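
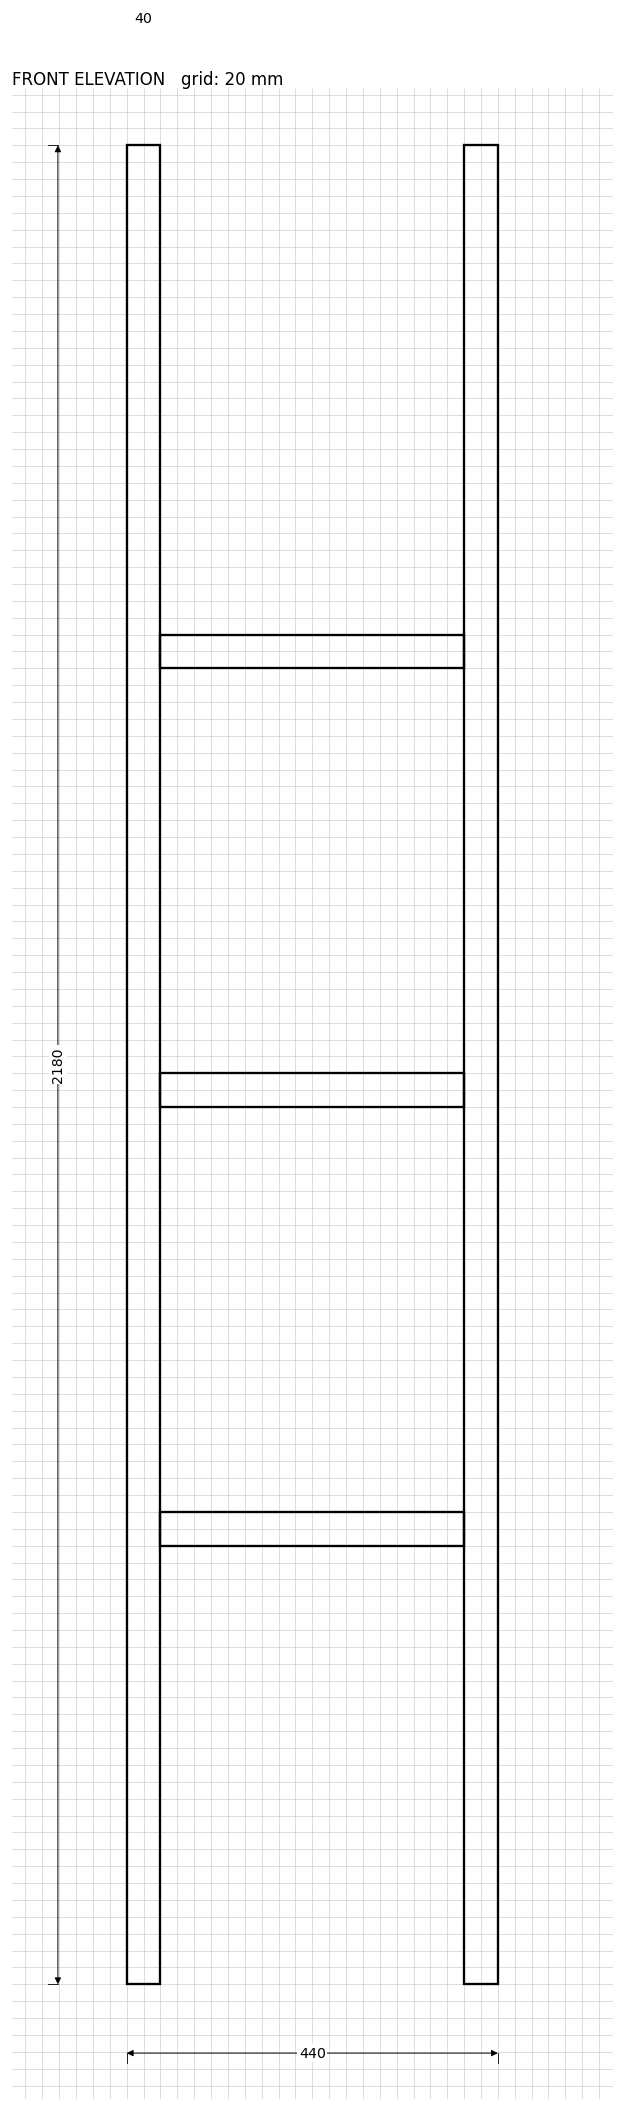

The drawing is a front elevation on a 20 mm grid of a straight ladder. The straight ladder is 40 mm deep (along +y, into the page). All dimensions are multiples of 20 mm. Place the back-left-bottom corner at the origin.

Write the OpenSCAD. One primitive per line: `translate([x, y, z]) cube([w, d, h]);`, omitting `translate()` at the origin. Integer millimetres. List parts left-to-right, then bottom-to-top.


cube([40, 40, 2180]);
translate([40, 0, 520]) cube([360, 40, 40]);
translate([40, 0, 1040]) cube([360, 40, 40]);
translate([40, 0, 1560]) cube([360, 40, 40]);
translate([400, 0, 0]) cube([40, 40, 2180]);


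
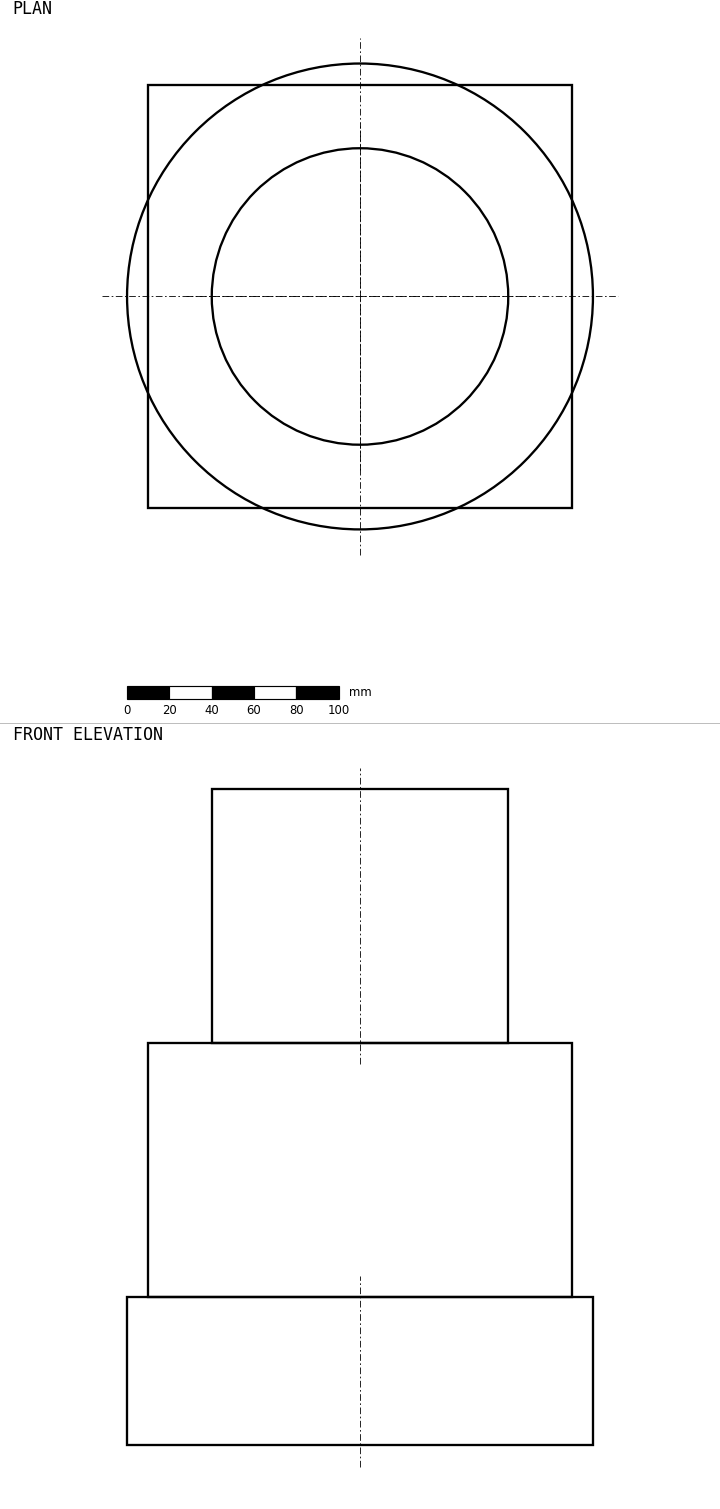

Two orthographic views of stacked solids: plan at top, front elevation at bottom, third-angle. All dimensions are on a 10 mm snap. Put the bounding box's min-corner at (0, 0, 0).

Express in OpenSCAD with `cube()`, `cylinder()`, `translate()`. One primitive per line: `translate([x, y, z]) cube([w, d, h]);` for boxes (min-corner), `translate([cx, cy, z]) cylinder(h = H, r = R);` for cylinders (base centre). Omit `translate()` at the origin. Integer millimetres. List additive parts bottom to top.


translate([110, 110, 0]) cylinder(h = 70, r = 110);
translate([10, 10, 70]) cube([200, 200, 120]);
translate([110, 110, 190]) cylinder(h = 120, r = 70);


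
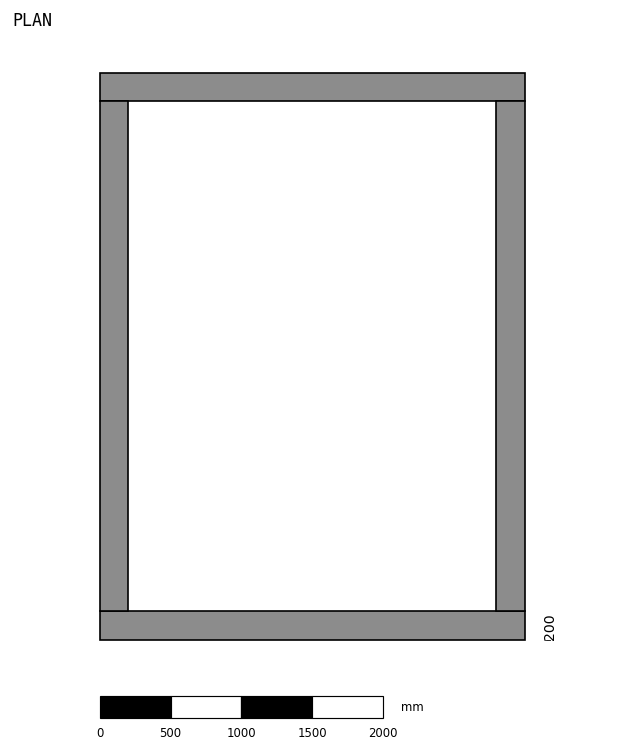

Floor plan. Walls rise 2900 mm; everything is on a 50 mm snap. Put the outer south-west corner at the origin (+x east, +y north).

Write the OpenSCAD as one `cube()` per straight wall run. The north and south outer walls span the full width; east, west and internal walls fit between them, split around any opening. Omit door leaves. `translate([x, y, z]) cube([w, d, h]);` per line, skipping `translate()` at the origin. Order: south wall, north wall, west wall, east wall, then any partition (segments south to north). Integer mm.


cube([3000, 200, 2900]);
translate([0, 3800, 0]) cube([3000, 200, 2900]);
translate([0, 200, 0]) cube([200, 3600, 2900]);
translate([2800, 200, 0]) cube([200, 3600, 2900]);


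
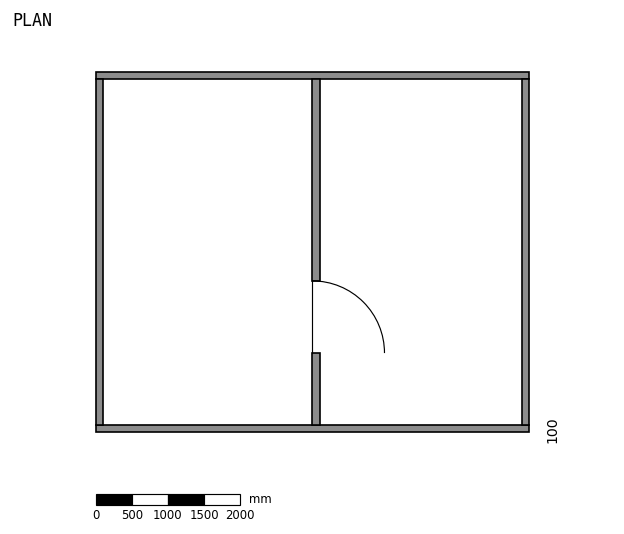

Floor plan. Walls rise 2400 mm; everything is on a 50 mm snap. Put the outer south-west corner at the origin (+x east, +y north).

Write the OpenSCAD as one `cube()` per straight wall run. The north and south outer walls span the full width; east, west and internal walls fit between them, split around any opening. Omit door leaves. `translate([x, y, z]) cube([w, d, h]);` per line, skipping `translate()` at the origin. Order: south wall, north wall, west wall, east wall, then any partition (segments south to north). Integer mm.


cube([6000, 100, 2400]);
translate([0, 4900, 0]) cube([6000, 100, 2400]);
translate([0, 100, 0]) cube([100, 4800, 2400]);
translate([5900, 100, 0]) cube([100, 4800, 2400]);
translate([3000, 100, 0]) cube([100, 1000, 2400]);
translate([3000, 2100, 0]) cube([100, 2800, 2400]);


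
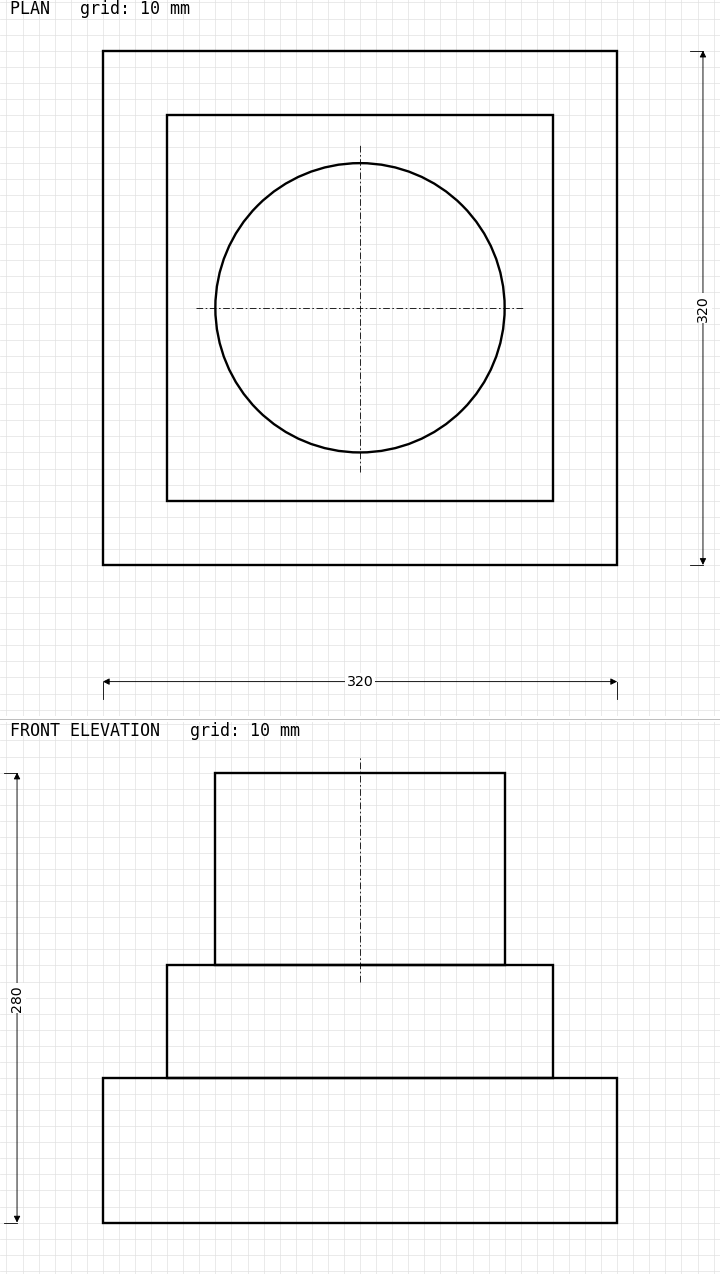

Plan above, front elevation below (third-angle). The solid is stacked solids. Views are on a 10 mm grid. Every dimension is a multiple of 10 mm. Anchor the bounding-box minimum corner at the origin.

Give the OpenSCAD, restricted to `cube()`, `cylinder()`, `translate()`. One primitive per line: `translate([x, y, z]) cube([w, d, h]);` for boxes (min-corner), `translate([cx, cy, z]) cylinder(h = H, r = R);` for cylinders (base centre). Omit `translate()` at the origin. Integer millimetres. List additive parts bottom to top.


cube([320, 320, 90]);
translate([40, 40, 90]) cube([240, 240, 70]);
translate([160, 160, 160]) cylinder(h = 120, r = 90);


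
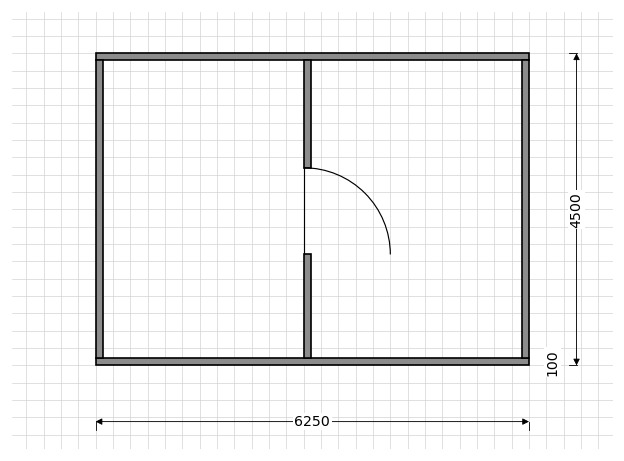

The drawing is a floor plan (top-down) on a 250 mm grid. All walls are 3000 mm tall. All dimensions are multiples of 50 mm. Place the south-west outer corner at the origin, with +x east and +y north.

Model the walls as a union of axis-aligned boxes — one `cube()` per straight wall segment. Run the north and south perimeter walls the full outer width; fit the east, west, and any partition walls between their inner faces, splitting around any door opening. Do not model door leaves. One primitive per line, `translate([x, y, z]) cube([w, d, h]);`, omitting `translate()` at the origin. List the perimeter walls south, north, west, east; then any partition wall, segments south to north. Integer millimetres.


cube([6250, 100, 3000]);
translate([0, 4400, 0]) cube([6250, 100, 3000]);
translate([0, 100, 0]) cube([100, 4300, 3000]);
translate([6150, 100, 0]) cube([100, 4300, 3000]);
translate([3000, 100, 0]) cube([100, 1500, 3000]);
translate([3000, 2850, 0]) cube([100, 1550, 3000]);


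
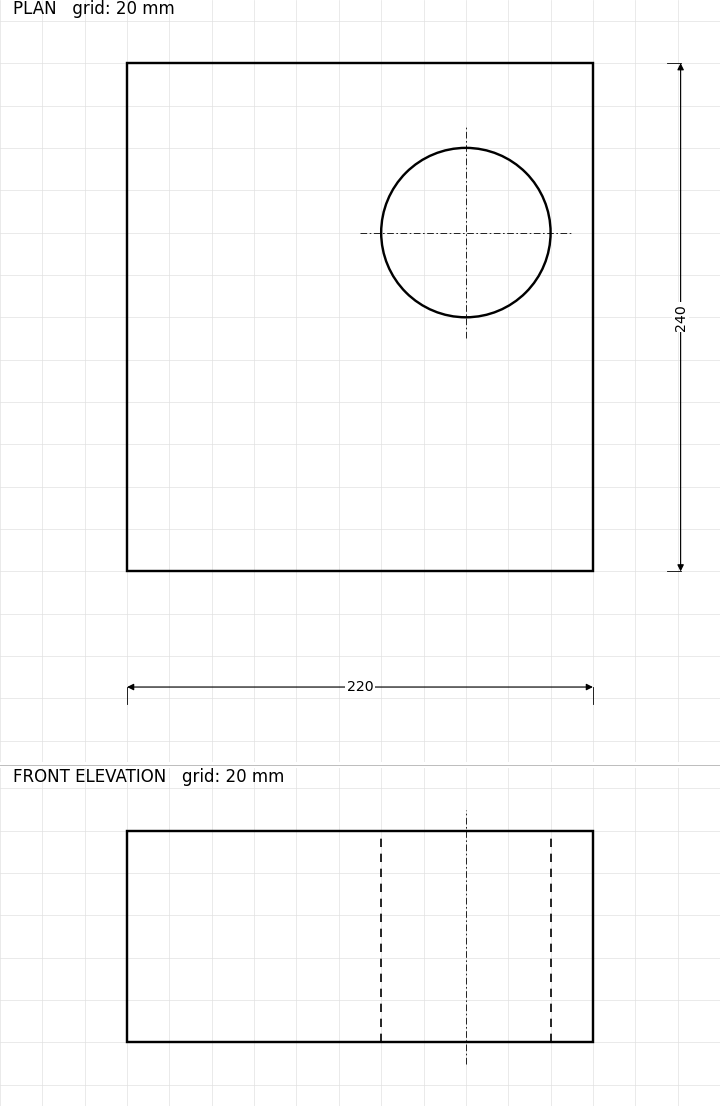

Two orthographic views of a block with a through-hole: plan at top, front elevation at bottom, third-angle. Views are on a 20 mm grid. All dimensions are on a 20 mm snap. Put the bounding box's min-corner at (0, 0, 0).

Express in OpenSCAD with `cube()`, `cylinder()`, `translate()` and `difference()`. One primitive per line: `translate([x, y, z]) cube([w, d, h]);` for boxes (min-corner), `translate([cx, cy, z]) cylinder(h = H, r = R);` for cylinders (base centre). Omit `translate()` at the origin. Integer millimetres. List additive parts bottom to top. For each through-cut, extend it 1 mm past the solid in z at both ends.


difference() {
  cube([220, 240, 100]);
  translate([160, 160, -1]) cylinder(h = 102, r = 40);
}


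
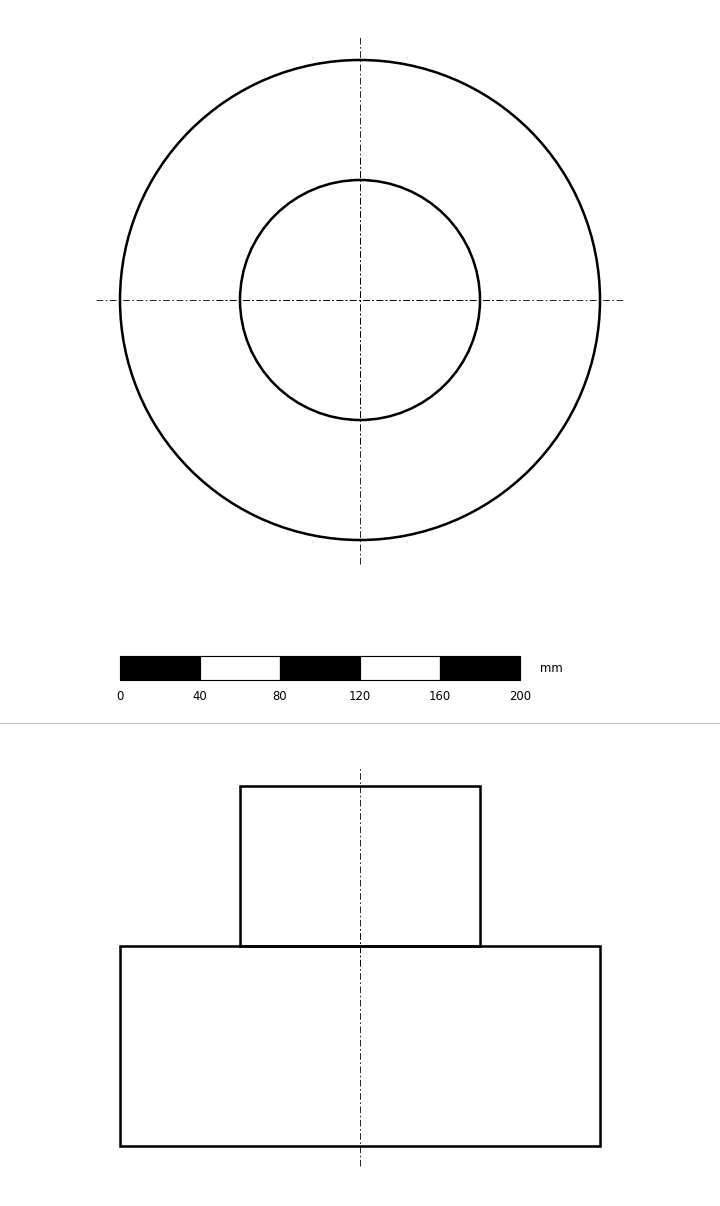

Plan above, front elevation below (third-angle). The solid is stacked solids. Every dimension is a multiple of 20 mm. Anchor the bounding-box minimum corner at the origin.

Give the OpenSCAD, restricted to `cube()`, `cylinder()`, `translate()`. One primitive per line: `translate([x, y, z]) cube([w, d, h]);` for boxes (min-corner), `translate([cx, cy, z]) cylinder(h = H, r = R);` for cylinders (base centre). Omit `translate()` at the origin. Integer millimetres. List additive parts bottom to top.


translate([120, 120, 0]) cylinder(h = 100, r = 120);
translate([120, 120, 100]) cylinder(h = 80, r = 60);


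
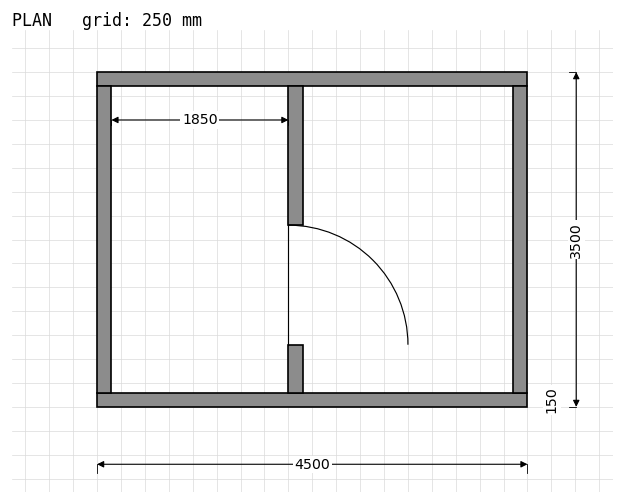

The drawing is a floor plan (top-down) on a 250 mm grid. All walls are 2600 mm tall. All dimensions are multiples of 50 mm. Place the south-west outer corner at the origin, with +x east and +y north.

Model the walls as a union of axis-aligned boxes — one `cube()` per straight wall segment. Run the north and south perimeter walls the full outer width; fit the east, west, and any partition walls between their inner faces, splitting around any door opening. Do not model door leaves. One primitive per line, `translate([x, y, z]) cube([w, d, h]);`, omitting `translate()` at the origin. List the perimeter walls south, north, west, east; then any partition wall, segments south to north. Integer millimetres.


cube([4500, 150, 2600]);
translate([0, 3350, 0]) cube([4500, 150, 2600]);
translate([0, 150, 0]) cube([150, 3200, 2600]);
translate([4350, 150, 0]) cube([150, 3200, 2600]);
translate([2000, 150, 0]) cube([150, 500, 2600]);
translate([2000, 1900, 0]) cube([150, 1450, 2600]);


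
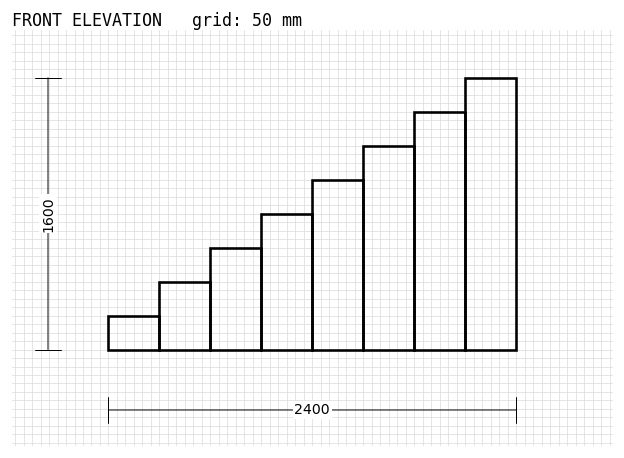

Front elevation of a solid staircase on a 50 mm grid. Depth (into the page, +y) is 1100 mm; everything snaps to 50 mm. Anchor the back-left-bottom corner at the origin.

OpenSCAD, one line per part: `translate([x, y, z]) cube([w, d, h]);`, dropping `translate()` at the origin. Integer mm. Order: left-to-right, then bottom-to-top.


cube([300, 1100, 200]);
translate([300, 0, 0]) cube([300, 1100, 400]);
translate([600, 0, 0]) cube([300, 1100, 600]);
translate([900, 0, 0]) cube([300, 1100, 800]);
translate([1200, 0, 0]) cube([300, 1100, 1000]);
translate([1500, 0, 0]) cube([300, 1100, 1200]);
translate([1800, 0, 0]) cube([300, 1100, 1400]);
translate([2100, 0, 0]) cube([300, 1100, 1600]);


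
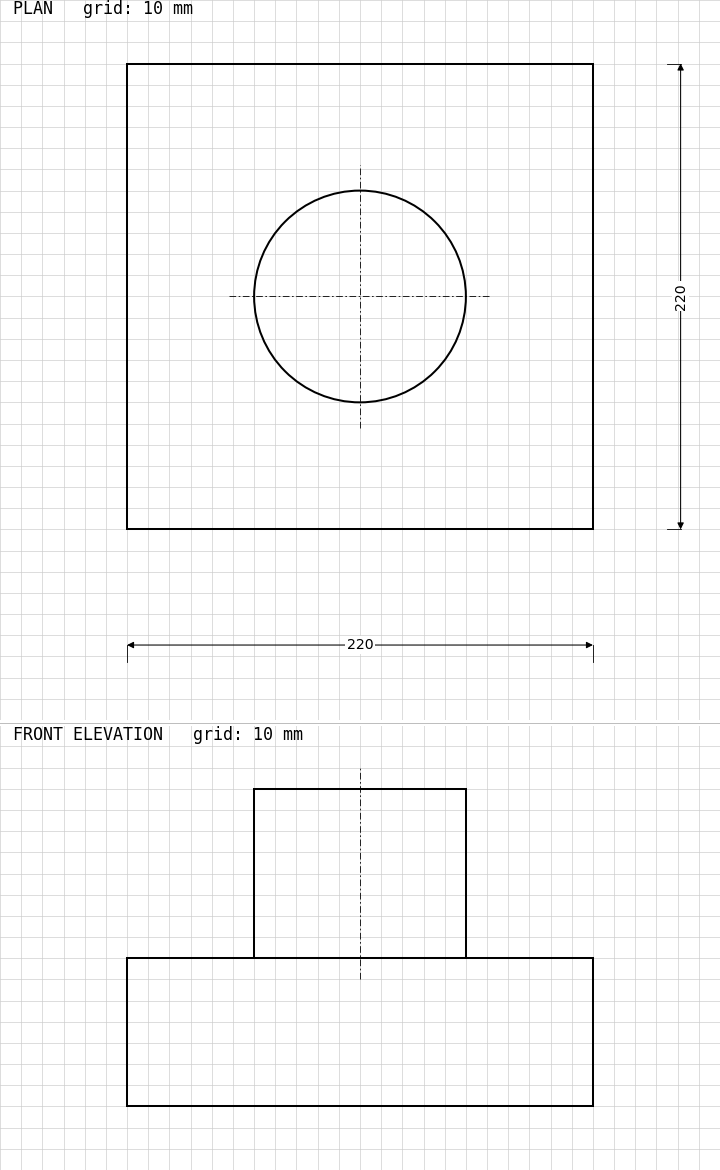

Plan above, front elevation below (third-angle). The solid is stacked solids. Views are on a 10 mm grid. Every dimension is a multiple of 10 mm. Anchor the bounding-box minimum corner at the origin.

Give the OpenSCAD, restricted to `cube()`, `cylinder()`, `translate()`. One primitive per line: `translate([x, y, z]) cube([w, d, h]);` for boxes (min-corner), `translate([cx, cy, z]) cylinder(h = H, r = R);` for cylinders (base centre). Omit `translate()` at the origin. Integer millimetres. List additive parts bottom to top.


cube([220, 220, 70]);
translate([110, 110, 70]) cylinder(h = 80, r = 50);


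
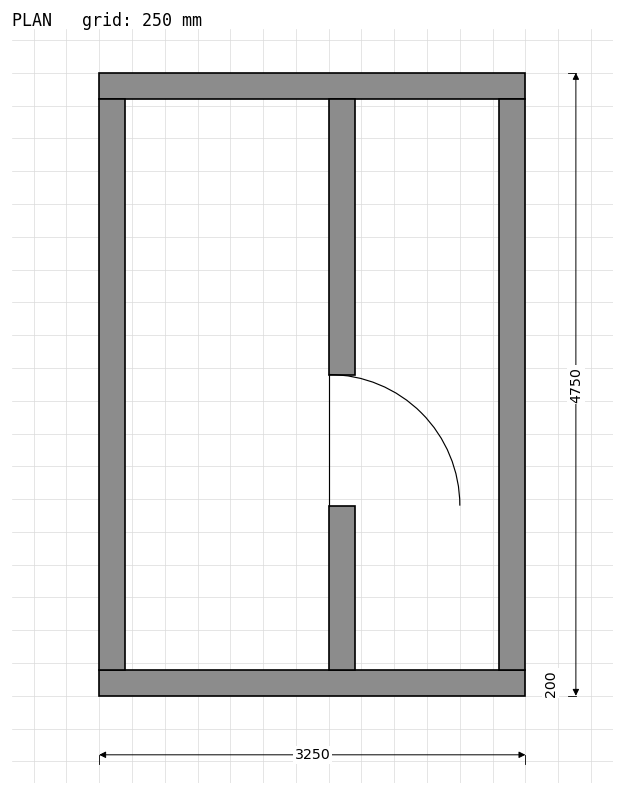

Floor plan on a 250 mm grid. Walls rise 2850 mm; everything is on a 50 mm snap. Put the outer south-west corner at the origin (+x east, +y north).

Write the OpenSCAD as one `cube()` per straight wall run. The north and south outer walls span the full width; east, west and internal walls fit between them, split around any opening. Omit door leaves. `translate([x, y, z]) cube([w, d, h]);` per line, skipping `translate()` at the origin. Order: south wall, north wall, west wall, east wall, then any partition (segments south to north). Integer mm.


cube([3250, 200, 2850]);
translate([0, 4550, 0]) cube([3250, 200, 2850]);
translate([0, 200, 0]) cube([200, 4350, 2850]);
translate([3050, 200, 0]) cube([200, 4350, 2850]);
translate([1750, 200, 0]) cube([200, 1250, 2850]);
translate([1750, 2450, 0]) cube([200, 2100, 2850]);


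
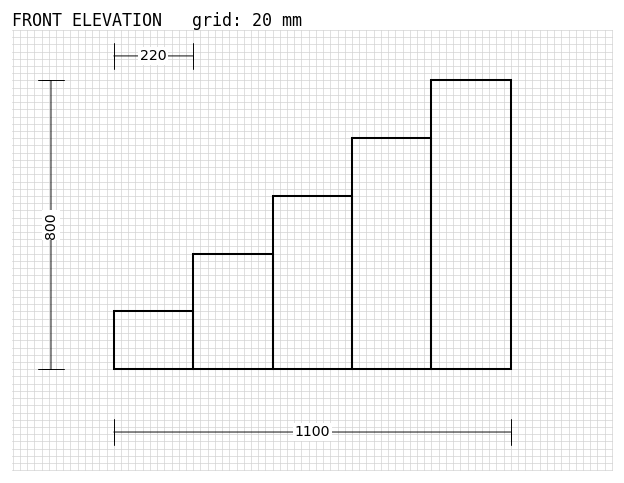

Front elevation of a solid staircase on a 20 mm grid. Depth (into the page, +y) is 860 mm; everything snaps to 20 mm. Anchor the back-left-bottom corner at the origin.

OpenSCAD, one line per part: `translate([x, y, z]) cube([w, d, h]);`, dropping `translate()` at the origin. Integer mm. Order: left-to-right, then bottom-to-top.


cube([220, 860, 160]);
translate([220, 0, 0]) cube([220, 860, 320]);
translate([440, 0, 0]) cube([220, 860, 480]);
translate([660, 0, 0]) cube([220, 860, 640]);
translate([880, 0, 0]) cube([220, 860, 800]);


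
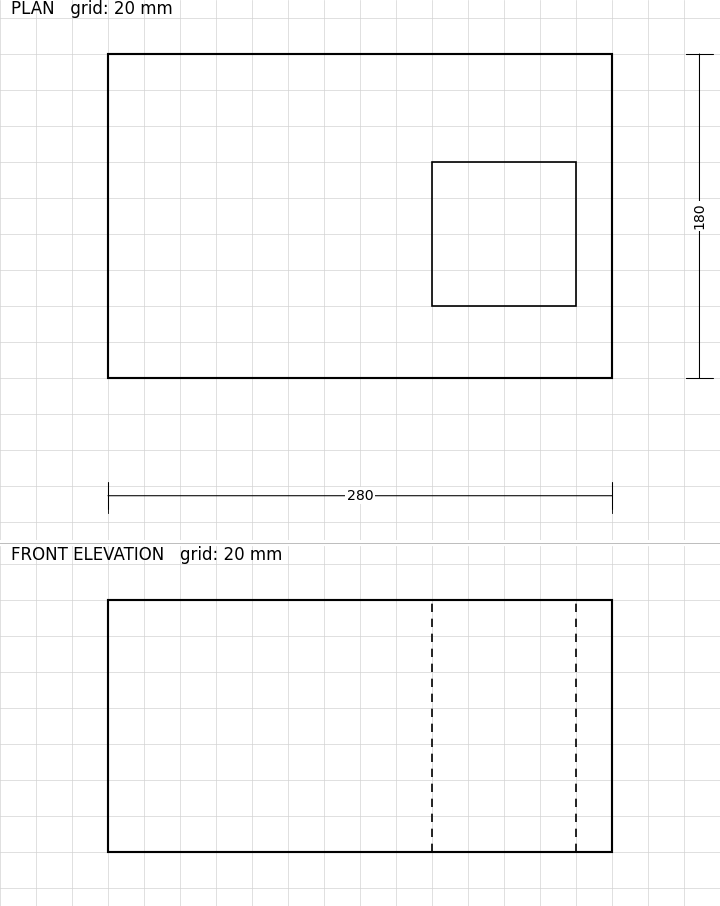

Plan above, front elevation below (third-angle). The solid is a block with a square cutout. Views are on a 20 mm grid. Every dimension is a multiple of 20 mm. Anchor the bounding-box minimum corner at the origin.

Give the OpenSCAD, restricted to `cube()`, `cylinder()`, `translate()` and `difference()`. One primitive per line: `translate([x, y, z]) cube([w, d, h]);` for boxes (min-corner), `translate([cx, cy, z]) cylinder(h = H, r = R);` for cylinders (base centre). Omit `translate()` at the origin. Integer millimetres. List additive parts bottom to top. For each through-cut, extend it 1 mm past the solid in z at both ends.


difference() {
  cube([280, 180, 140]);
  translate([180, 40, -1]) cube([80, 80, 142]);
}


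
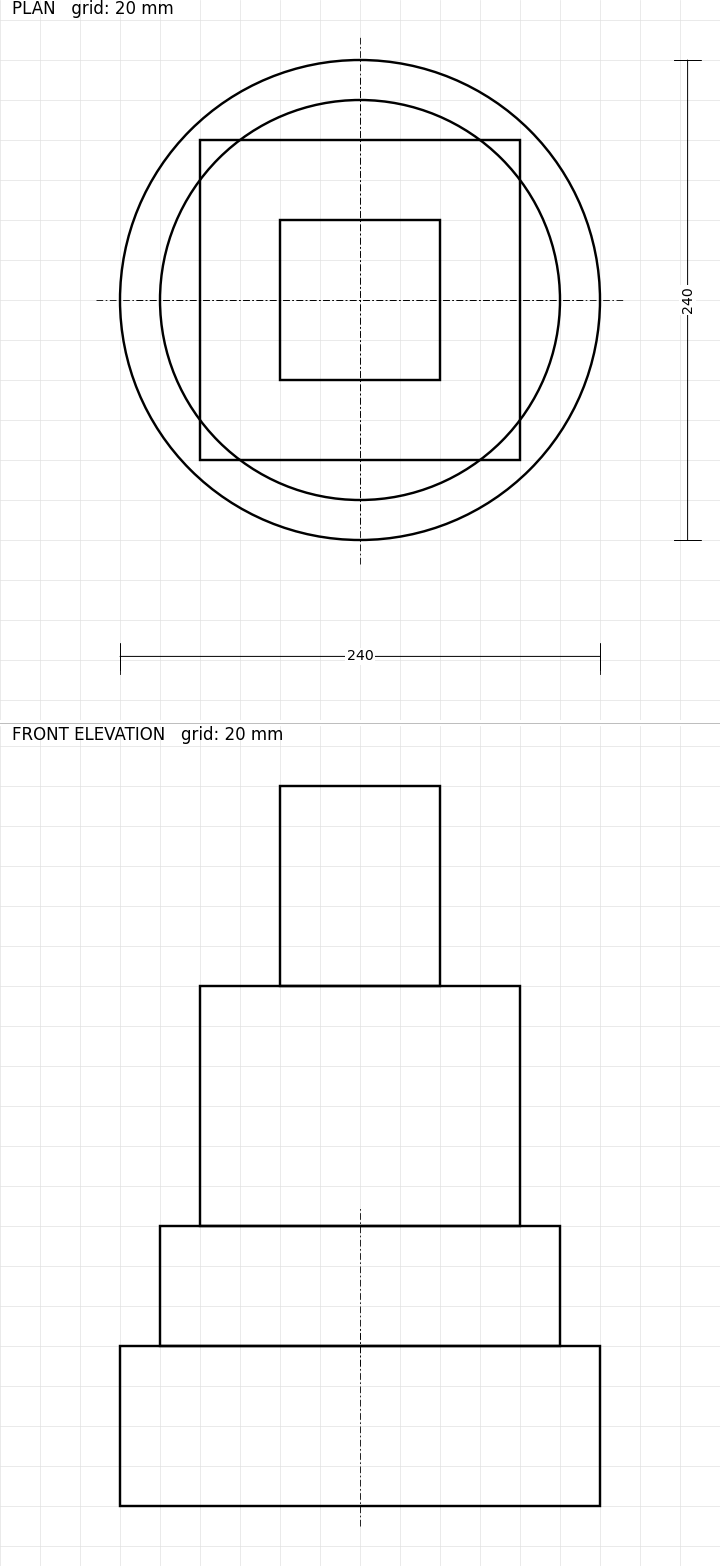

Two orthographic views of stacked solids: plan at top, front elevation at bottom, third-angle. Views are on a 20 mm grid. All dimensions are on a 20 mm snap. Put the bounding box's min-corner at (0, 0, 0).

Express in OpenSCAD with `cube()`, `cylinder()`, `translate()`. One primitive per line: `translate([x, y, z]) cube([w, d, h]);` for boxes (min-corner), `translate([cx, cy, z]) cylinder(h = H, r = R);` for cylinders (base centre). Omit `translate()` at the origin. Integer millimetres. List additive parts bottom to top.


translate([120, 120, 0]) cylinder(h = 80, r = 120);
translate([120, 120, 80]) cylinder(h = 60, r = 100);
translate([40, 40, 140]) cube([160, 160, 120]);
translate([80, 80, 260]) cube([80, 80, 100]);


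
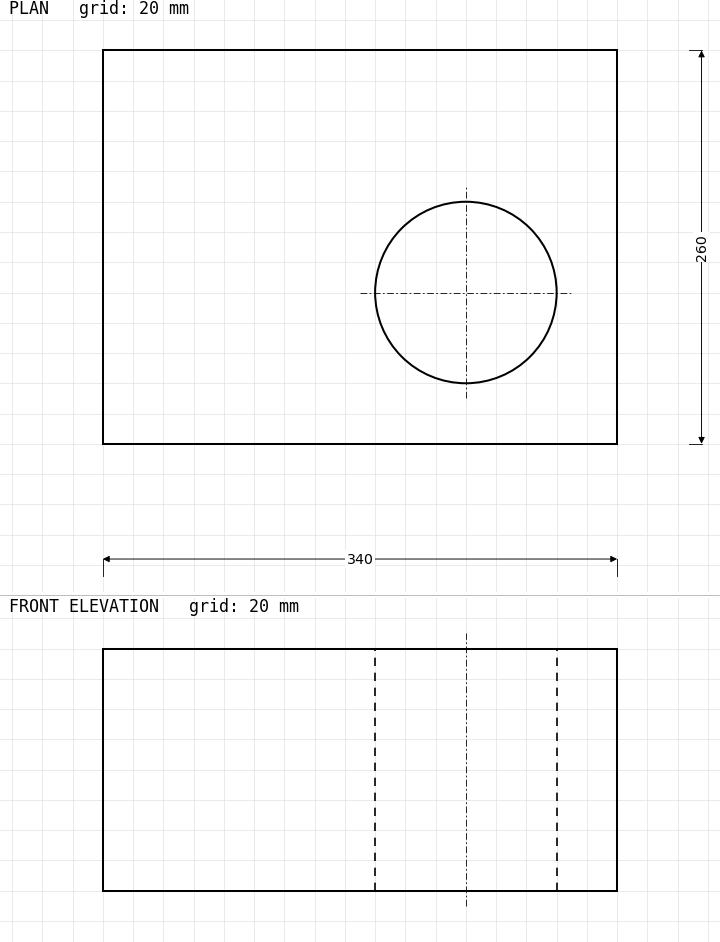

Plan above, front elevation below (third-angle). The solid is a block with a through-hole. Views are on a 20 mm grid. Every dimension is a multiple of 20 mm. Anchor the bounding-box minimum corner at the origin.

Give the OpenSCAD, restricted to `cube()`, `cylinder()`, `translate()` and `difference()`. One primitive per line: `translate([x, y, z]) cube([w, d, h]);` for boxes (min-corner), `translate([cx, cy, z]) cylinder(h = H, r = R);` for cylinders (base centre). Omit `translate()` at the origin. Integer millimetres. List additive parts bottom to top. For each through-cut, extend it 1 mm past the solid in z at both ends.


difference() {
  cube([340, 260, 160]);
  translate([240, 100, -1]) cylinder(h = 162, r = 60);
}


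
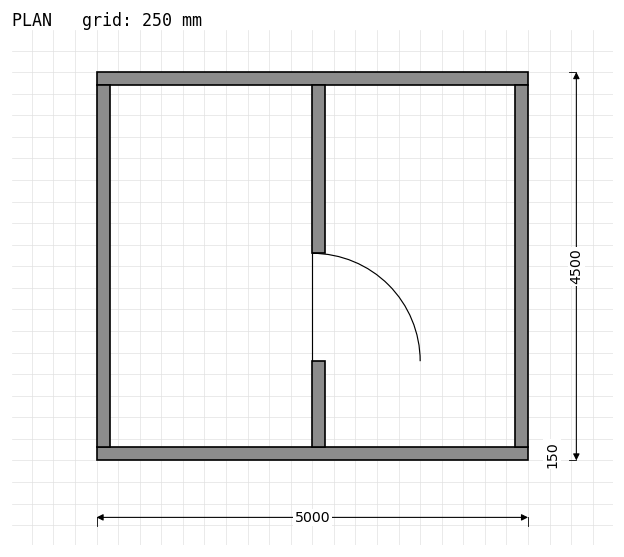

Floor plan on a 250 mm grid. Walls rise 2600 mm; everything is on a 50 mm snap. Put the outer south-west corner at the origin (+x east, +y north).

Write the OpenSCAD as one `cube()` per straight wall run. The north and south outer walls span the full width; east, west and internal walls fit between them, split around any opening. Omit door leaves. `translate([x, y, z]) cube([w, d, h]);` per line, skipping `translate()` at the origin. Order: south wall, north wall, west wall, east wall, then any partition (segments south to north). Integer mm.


cube([5000, 150, 2600]);
translate([0, 4350, 0]) cube([5000, 150, 2600]);
translate([0, 150, 0]) cube([150, 4200, 2600]);
translate([4850, 150, 0]) cube([150, 4200, 2600]);
translate([2500, 150, 0]) cube([150, 1000, 2600]);
translate([2500, 2400, 0]) cube([150, 1950, 2600]);


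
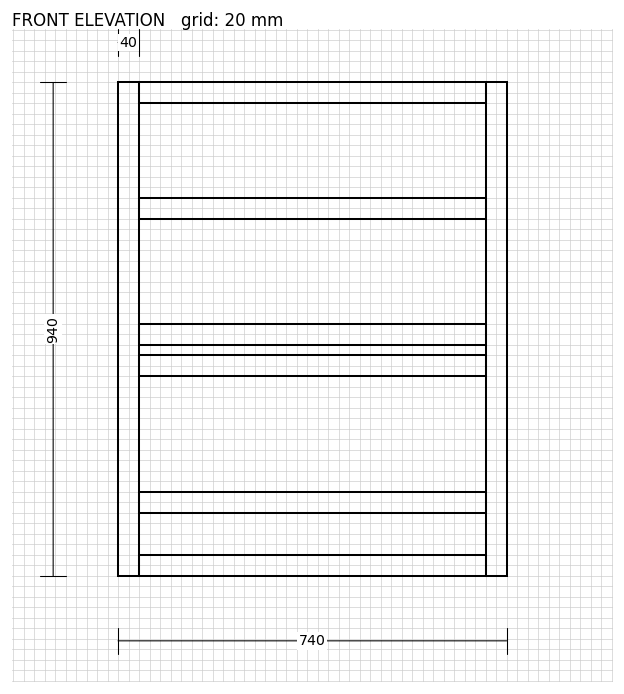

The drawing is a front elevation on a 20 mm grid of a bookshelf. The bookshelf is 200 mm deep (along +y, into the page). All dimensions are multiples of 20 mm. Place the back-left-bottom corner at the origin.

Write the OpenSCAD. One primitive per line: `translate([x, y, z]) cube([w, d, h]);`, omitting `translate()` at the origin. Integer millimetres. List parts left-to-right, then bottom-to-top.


cube([40, 200, 940]);
translate([40, 0, 0]) cube([660, 200, 40]);
translate([40, 0, 120]) cube([660, 200, 40]);
translate([40, 0, 380]) cube([660, 200, 40]);
translate([40, 0, 440]) cube([660, 200, 40]);
translate([40, 0, 680]) cube([660, 200, 40]);
translate([40, 0, 900]) cube([660, 200, 40]);
translate([700, 0, 0]) cube([40, 200, 940]);


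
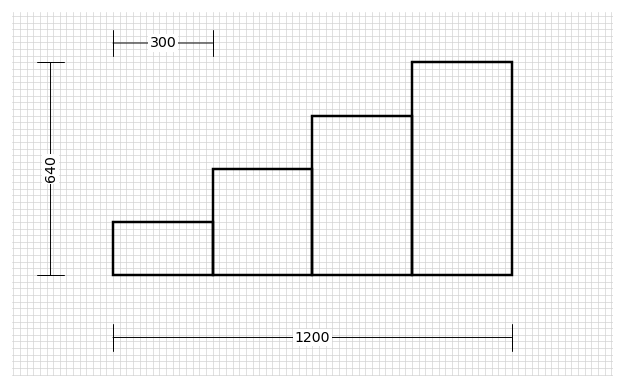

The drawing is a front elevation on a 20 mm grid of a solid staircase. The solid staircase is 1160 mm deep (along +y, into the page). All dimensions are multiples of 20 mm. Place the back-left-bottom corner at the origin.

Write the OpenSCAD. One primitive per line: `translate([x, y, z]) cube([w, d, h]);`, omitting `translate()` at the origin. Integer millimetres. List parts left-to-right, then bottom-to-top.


cube([300, 1160, 160]);
translate([300, 0, 0]) cube([300, 1160, 320]);
translate([600, 0, 0]) cube([300, 1160, 480]);
translate([900, 0, 0]) cube([300, 1160, 640]);


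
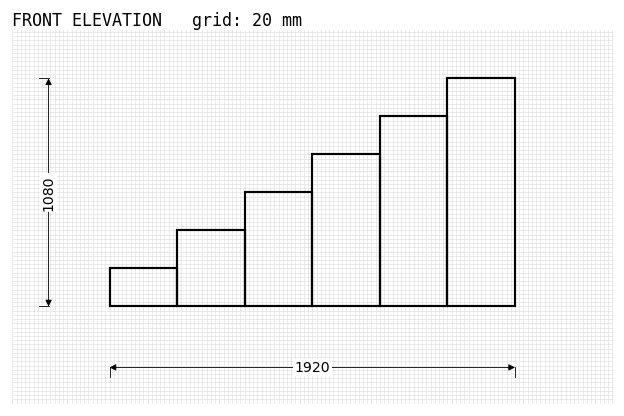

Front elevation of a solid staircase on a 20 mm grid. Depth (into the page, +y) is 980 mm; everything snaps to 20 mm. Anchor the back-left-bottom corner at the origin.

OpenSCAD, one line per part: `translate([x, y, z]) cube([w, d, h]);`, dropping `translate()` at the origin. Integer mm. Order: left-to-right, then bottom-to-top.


cube([320, 980, 180]);
translate([320, 0, 0]) cube([320, 980, 360]);
translate([640, 0, 0]) cube([320, 980, 540]);
translate([960, 0, 0]) cube([320, 980, 720]);
translate([1280, 0, 0]) cube([320, 980, 900]);
translate([1600, 0, 0]) cube([320, 980, 1080]);


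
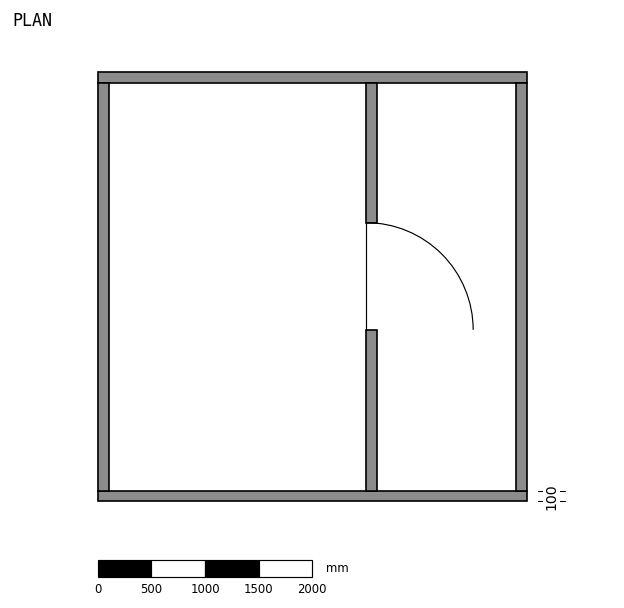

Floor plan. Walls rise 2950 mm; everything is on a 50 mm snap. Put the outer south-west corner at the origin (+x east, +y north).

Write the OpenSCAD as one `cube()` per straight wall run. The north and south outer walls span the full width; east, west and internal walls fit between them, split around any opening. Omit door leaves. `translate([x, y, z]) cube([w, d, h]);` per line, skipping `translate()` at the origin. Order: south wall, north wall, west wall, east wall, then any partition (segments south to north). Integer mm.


cube([4000, 100, 2950]);
translate([0, 3900, 0]) cube([4000, 100, 2950]);
translate([0, 100, 0]) cube([100, 3800, 2950]);
translate([3900, 100, 0]) cube([100, 3800, 2950]);
translate([2500, 100, 0]) cube([100, 1500, 2950]);
translate([2500, 2600, 0]) cube([100, 1300, 2950]);


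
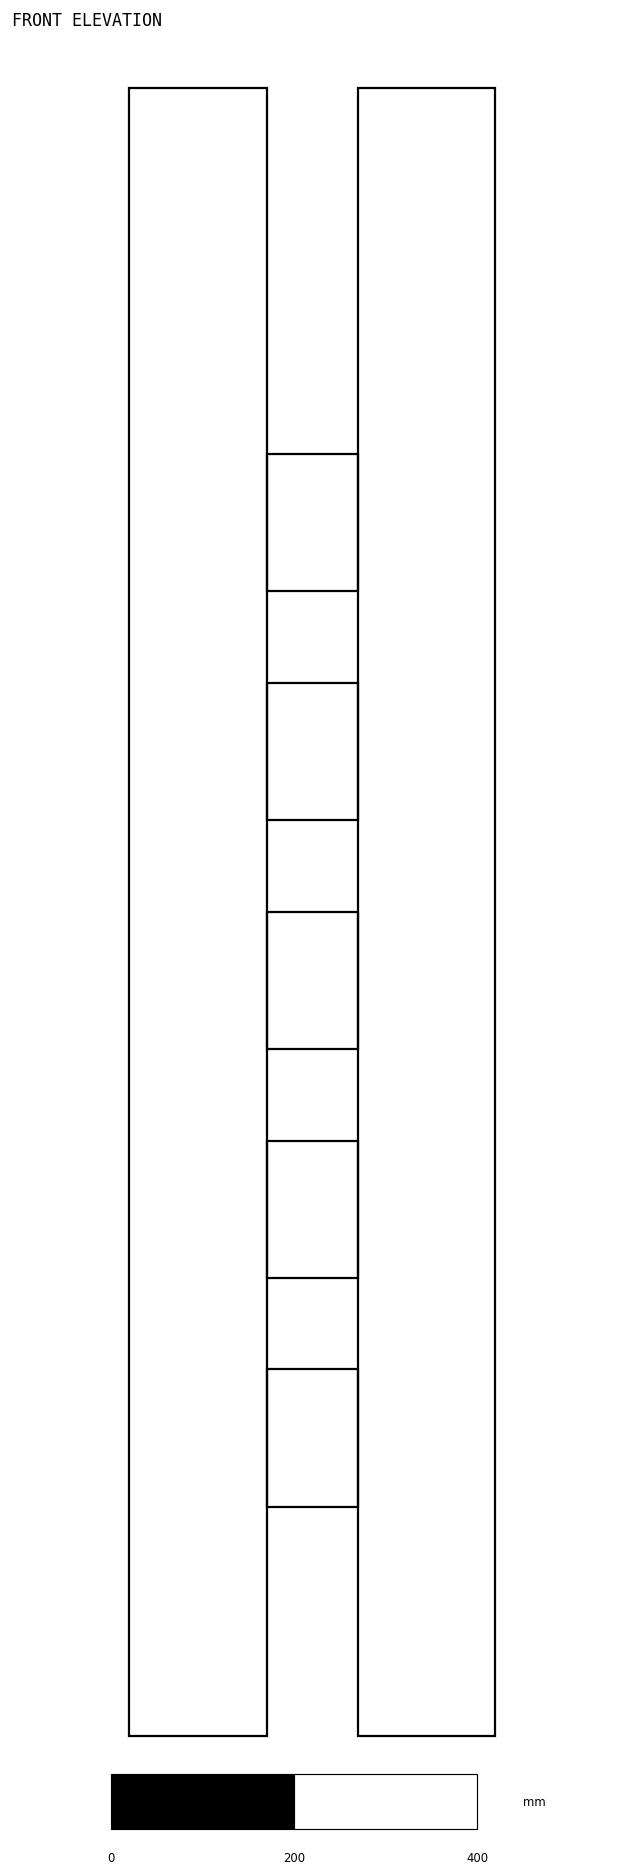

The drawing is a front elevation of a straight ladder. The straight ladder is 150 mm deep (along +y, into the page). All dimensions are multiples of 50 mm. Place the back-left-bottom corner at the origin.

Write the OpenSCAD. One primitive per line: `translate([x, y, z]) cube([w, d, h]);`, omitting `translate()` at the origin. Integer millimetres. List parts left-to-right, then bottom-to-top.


cube([150, 150, 1800]);
translate([150, 0, 250]) cube([100, 150, 150]);
translate([150, 0, 500]) cube([100, 150, 150]);
translate([150, 0, 750]) cube([100, 150, 150]);
translate([150, 0, 1000]) cube([100, 150, 150]);
translate([150, 0, 1250]) cube([100, 150, 150]);
translate([250, 0, 0]) cube([150, 150, 1800]);


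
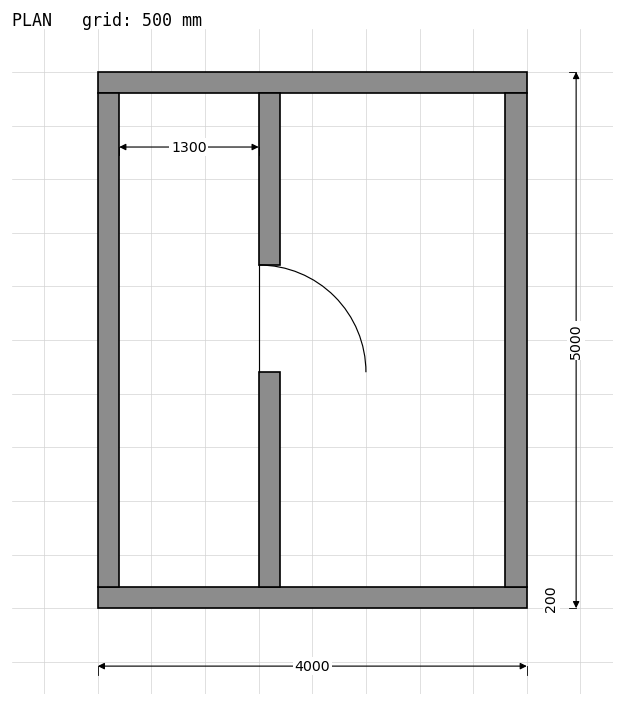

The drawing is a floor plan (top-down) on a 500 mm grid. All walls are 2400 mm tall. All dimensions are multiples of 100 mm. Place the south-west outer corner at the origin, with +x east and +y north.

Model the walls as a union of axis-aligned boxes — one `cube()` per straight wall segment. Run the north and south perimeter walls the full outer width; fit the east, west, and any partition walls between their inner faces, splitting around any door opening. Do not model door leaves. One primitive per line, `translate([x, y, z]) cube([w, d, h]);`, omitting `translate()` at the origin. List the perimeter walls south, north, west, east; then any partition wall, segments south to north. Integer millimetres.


cube([4000, 200, 2400]);
translate([0, 4800, 0]) cube([4000, 200, 2400]);
translate([0, 200, 0]) cube([200, 4600, 2400]);
translate([3800, 200, 0]) cube([200, 4600, 2400]);
translate([1500, 200, 0]) cube([200, 2000, 2400]);
translate([1500, 3200, 0]) cube([200, 1600, 2400]);


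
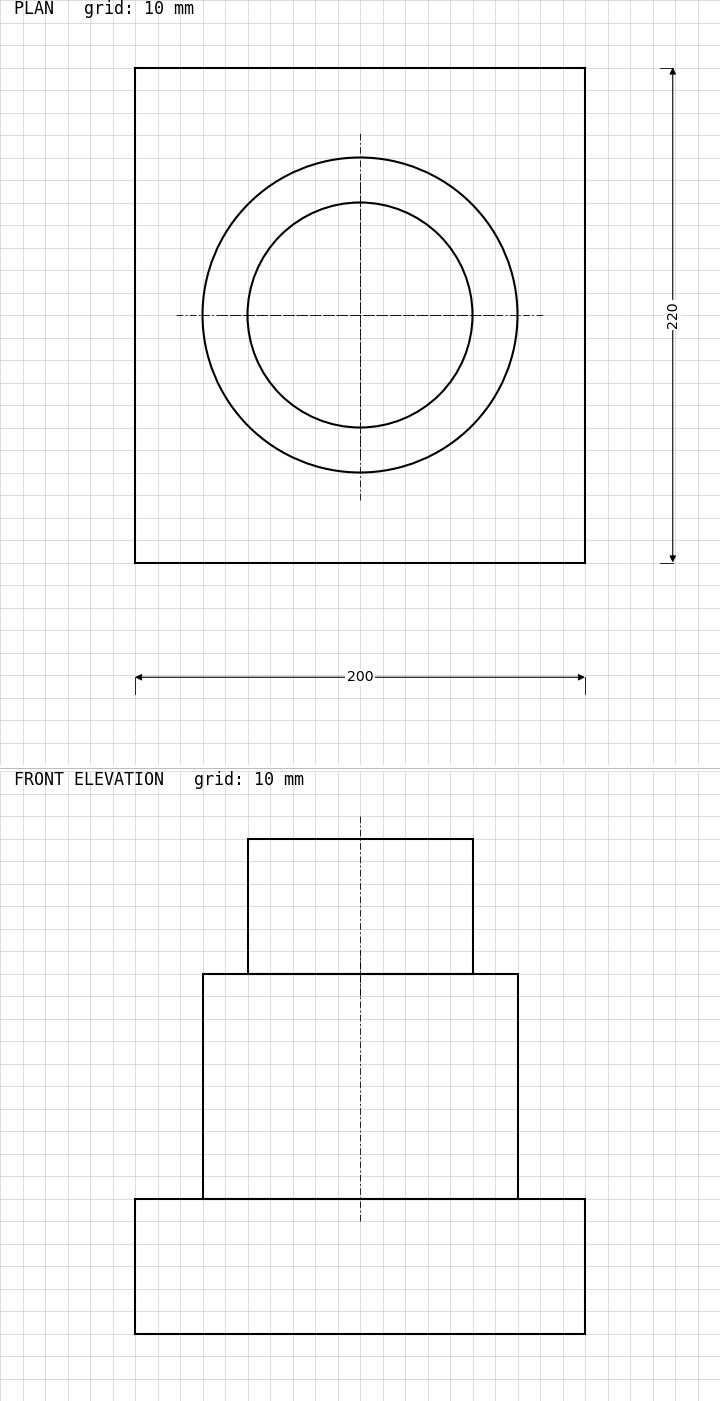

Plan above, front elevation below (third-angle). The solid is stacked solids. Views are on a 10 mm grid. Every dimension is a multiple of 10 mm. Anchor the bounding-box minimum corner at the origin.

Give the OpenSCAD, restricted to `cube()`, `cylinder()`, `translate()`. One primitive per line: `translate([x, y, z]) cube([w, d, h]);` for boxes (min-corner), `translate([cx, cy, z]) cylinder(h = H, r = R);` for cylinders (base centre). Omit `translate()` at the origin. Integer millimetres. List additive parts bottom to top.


cube([200, 220, 60]);
translate([100, 110, 60]) cylinder(h = 100, r = 70);
translate([100, 110, 160]) cylinder(h = 60, r = 50);


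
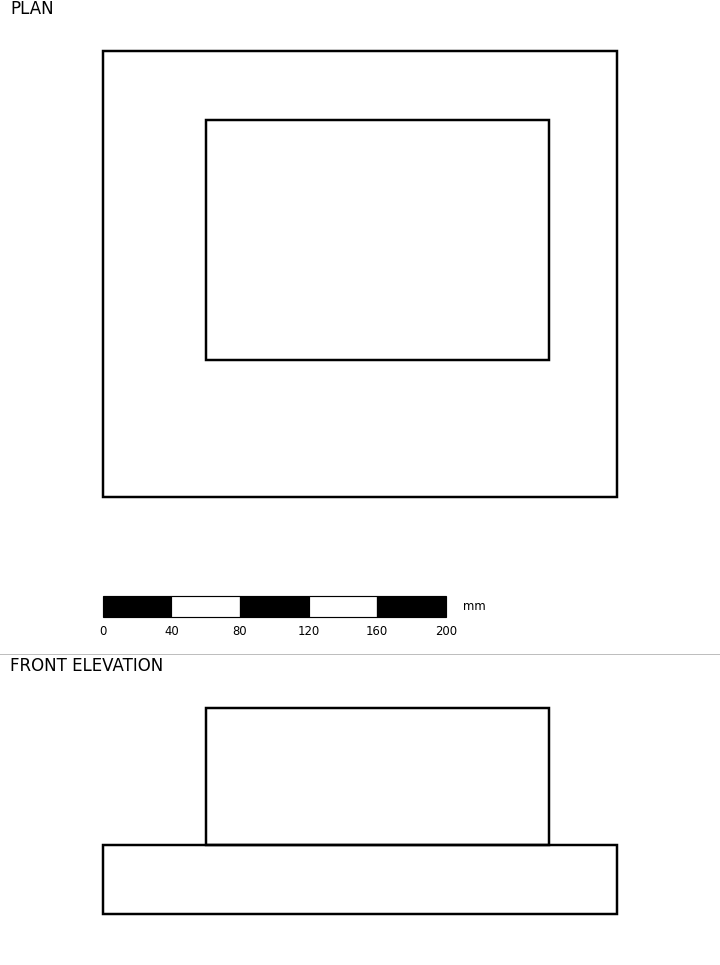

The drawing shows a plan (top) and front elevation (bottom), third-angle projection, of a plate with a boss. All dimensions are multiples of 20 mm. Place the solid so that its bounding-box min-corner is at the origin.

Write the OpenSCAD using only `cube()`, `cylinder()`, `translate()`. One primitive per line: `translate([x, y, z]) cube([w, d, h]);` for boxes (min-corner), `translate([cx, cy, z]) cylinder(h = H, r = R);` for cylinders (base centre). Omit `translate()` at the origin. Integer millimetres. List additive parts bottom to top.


cube([300, 260, 40]);
translate([60, 80, 40]) cube([200, 140, 80]);


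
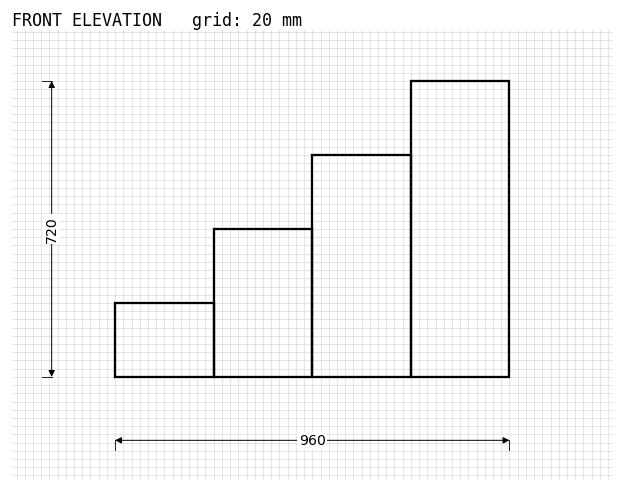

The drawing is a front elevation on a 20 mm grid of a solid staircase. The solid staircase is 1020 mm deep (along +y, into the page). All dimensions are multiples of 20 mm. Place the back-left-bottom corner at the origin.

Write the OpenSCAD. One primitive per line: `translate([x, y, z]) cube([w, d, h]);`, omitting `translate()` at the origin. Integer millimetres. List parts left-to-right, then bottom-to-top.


cube([240, 1020, 180]);
translate([240, 0, 0]) cube([240, 1020, 360]);
translate([480, 0, 0]) cube([240, 1020, 540]);
translate([720, 0, 0]) cube([240, 1020, 720]);


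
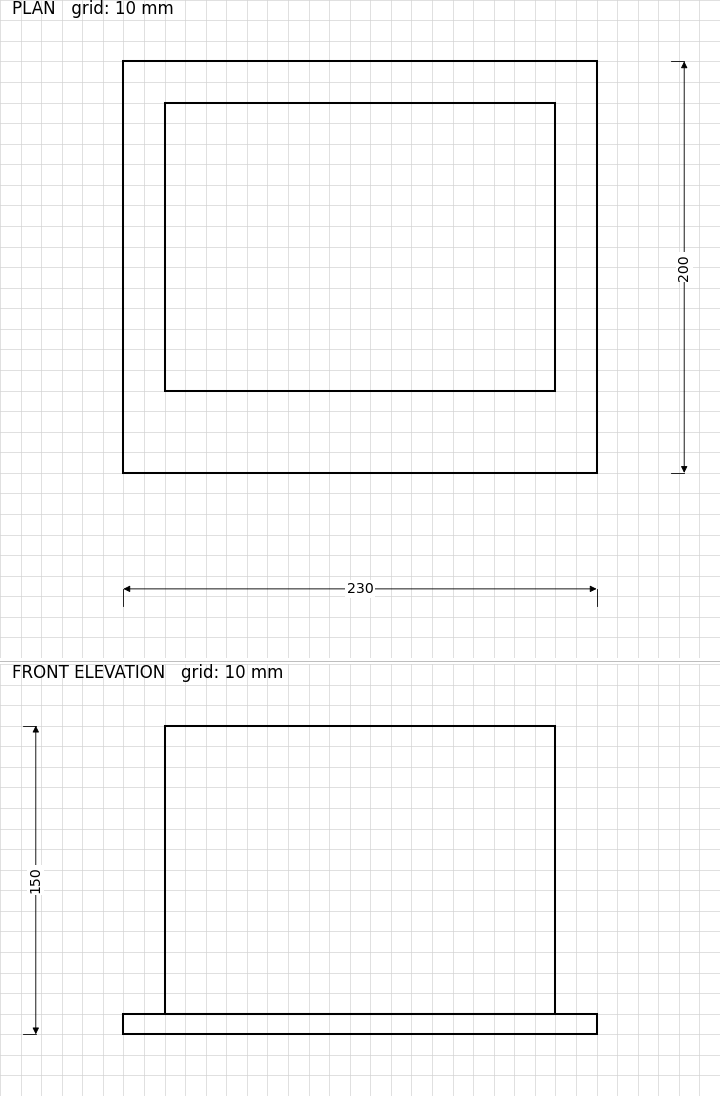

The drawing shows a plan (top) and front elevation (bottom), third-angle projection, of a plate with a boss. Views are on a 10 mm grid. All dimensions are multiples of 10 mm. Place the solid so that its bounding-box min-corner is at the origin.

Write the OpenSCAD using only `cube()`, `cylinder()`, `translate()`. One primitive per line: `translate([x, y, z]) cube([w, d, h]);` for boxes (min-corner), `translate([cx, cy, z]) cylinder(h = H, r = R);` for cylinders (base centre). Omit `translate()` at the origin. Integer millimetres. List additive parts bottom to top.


cube([230, 200, 10]);
translate([20, 40, 10]) cube([190, 140, 140]);


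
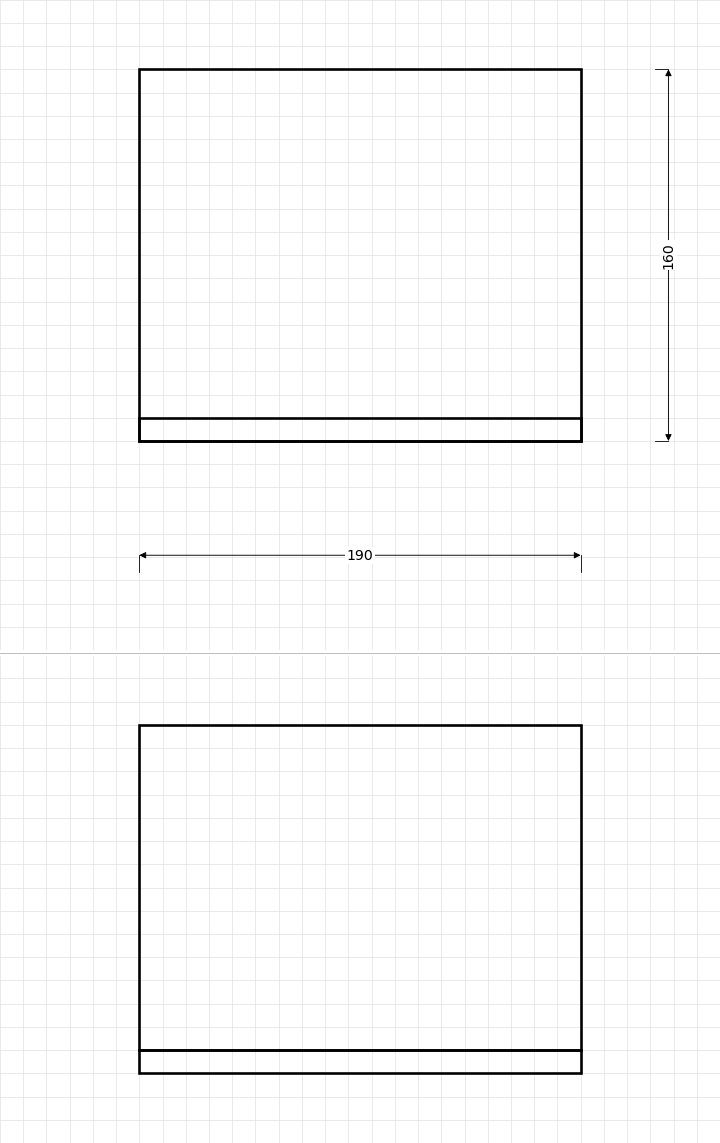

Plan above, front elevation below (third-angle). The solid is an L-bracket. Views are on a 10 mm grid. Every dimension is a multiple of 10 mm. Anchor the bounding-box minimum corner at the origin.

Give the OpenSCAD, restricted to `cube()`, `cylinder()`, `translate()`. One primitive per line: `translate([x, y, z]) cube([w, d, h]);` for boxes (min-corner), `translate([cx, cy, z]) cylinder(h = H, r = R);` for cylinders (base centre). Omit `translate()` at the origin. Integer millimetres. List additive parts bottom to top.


cube([190, 160, 10]);
translate([0, 0, 10]) cube([190, 10, 140]);


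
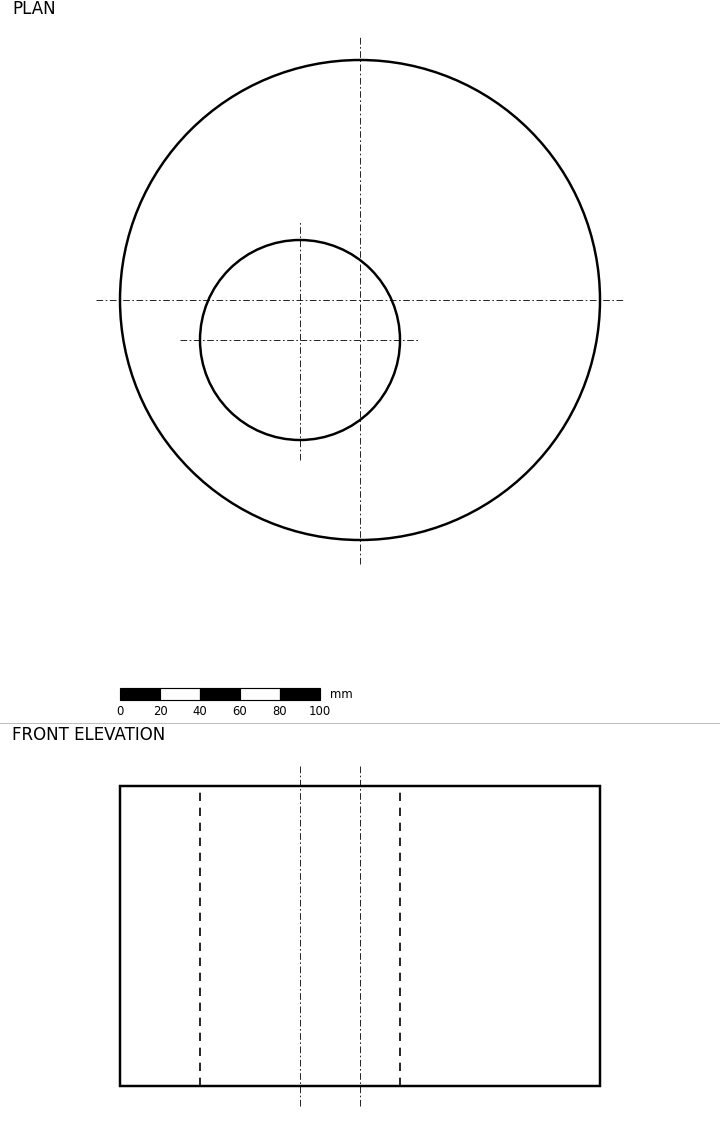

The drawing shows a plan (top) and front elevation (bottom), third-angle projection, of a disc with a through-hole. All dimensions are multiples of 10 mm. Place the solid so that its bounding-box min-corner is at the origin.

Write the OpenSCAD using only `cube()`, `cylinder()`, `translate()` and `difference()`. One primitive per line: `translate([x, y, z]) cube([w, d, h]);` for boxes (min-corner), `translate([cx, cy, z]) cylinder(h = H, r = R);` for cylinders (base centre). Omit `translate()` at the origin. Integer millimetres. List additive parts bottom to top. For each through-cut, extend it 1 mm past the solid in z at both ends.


difference() {
  translate([120, 120, 0]) cylinder(h = 150, r = 120);
  translate([90, 100, -1]) cylinder(h = 152, r = 50);
}


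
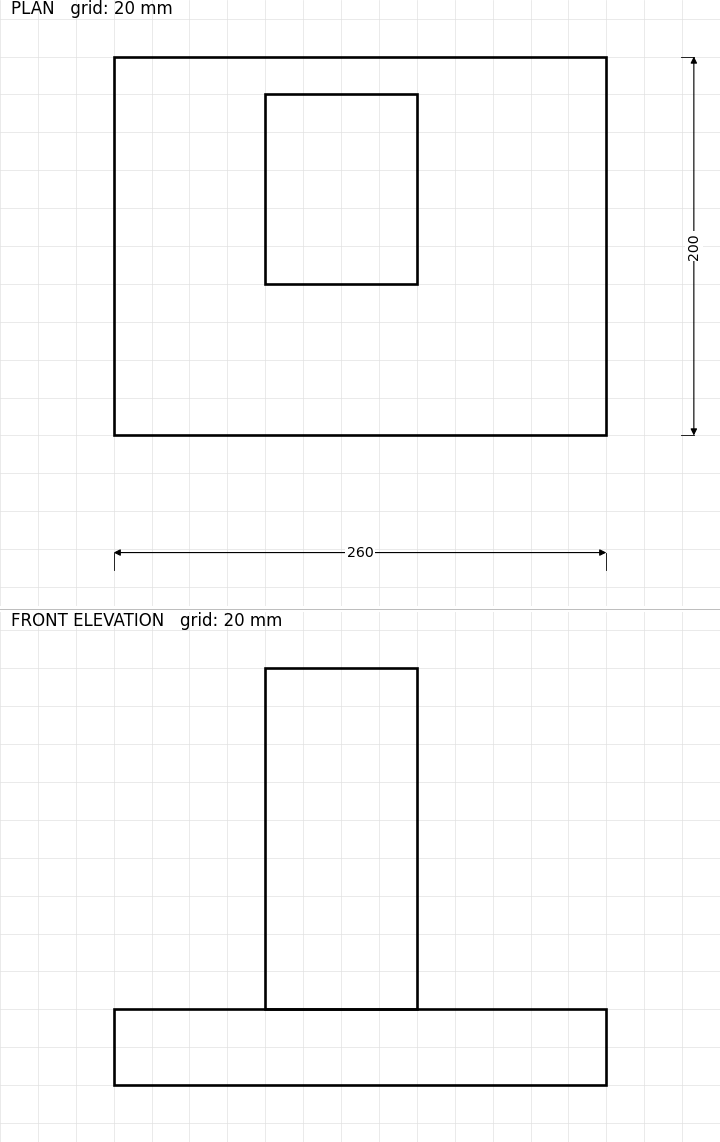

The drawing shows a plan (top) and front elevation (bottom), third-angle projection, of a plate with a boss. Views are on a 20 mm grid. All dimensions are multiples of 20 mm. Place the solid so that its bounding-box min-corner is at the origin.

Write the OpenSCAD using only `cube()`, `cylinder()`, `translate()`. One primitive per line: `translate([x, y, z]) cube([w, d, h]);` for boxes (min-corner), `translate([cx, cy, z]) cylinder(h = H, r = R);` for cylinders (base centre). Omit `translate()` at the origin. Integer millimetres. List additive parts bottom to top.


cube([260, 200, 40]);
translate([80, 80, 40]) cube([80, 100, 180]);


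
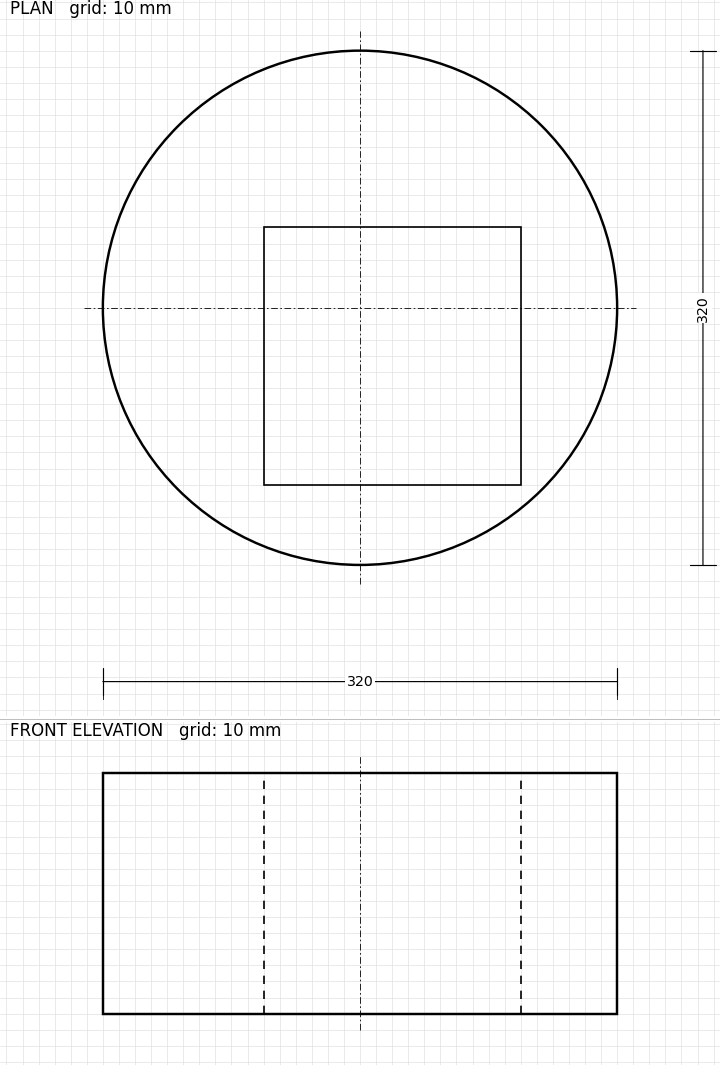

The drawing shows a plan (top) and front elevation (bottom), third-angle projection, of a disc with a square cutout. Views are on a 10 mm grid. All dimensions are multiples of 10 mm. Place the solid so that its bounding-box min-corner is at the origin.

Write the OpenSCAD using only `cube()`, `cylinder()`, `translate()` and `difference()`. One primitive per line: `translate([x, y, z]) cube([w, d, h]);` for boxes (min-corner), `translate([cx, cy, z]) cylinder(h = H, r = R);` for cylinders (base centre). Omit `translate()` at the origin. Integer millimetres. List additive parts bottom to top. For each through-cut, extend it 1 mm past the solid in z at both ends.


difference() {
  translate([160, 160, 0]) cylinder(h = 150, r = 160);
  translate([100, 50, -1]) cube([160, 160, 152]);
}


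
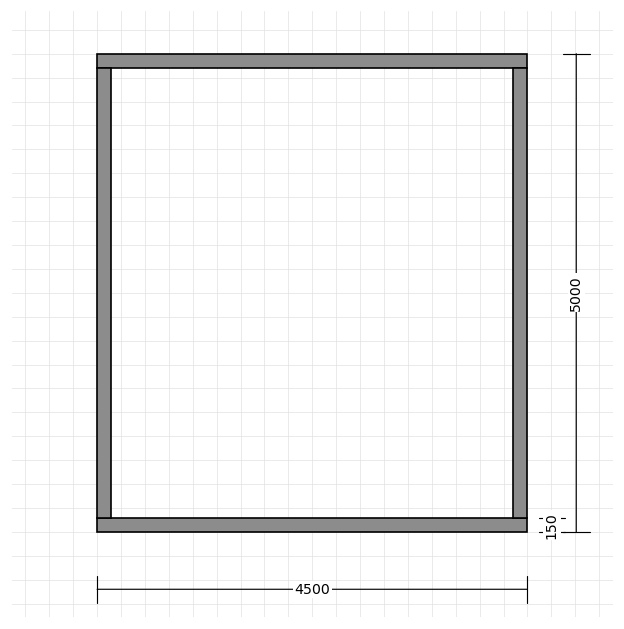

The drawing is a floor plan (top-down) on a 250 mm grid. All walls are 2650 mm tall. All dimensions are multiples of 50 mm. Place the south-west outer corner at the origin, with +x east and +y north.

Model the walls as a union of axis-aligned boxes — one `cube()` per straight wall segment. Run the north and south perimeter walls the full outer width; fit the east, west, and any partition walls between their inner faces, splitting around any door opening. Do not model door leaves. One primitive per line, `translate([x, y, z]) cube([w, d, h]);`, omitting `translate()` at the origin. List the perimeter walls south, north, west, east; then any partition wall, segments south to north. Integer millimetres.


cube([4500, 150, 2650]);
translate([0, 4850, 0]) cube([4500, 150, 2650]);
translate([0, 150, 0]) cube([150, 4700, 2650]);
translate([4350, 150, 0]) cube([150, 4700, 2650]);


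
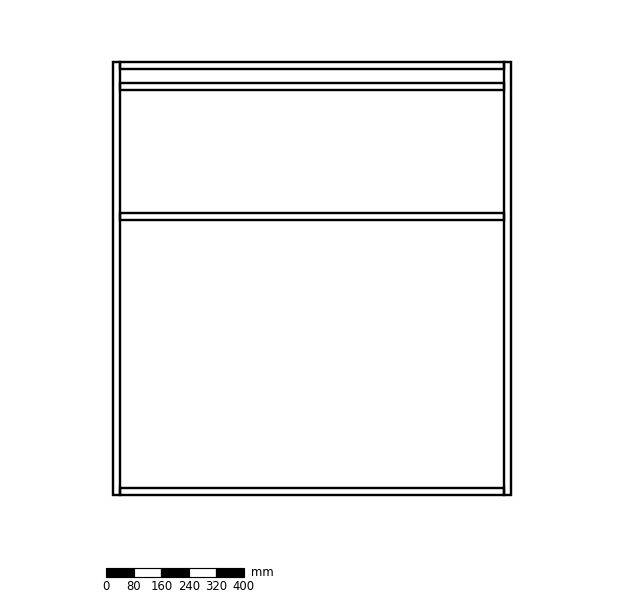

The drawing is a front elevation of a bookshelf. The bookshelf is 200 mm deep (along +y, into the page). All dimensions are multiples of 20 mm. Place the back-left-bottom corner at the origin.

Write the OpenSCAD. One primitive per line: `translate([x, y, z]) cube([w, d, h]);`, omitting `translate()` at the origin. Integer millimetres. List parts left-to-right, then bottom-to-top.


cube([20, 200, 1260]);
translate([20, 0, 0]) cube([1120, 200, 20]);
translate([20, 0, 800]) cube([1120, 200, 20]);
translate([20, 0, 1180]) cube([1120, 200, 20]);
translate([20, 0, 1240]) cube([1120, 200, 20]);
translate([1140, 0, 0]) cube([20, 200, 1260]);


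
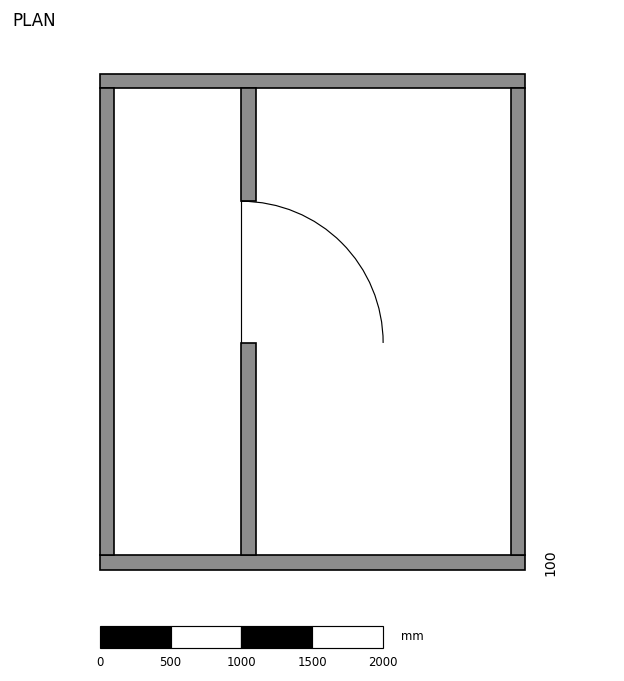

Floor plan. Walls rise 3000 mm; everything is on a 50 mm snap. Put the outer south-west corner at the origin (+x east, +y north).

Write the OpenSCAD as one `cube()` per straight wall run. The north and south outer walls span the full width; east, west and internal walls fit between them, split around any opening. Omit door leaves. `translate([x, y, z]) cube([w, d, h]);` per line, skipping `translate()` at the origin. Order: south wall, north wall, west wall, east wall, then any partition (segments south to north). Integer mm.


cube([3000, 100, 3000]);
translate([0, 3400, 0]) cube([3000, 100, 3000]);
translate([0, 100, 0]) cube([100, 3300, 3000]);
translate([2900, 100, 0]) cube([100, 3300, 3000]);
translate([1000, 100, 0]) cube([100, 1500, 3000]);
translate([1000, 2600, 0]) cube([100, 800, 3000]);


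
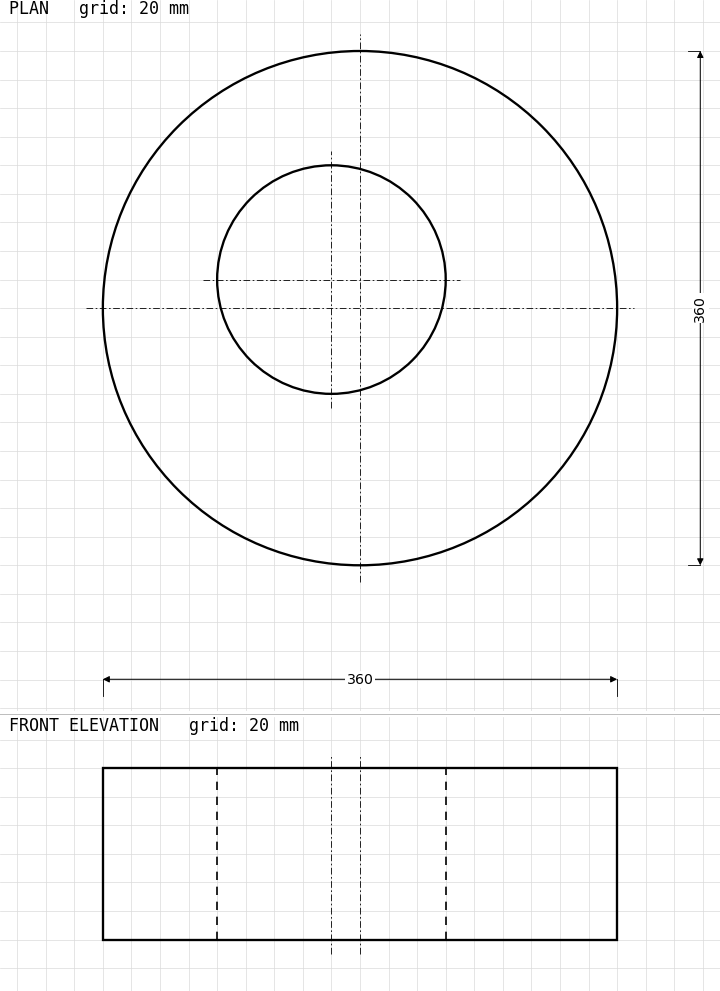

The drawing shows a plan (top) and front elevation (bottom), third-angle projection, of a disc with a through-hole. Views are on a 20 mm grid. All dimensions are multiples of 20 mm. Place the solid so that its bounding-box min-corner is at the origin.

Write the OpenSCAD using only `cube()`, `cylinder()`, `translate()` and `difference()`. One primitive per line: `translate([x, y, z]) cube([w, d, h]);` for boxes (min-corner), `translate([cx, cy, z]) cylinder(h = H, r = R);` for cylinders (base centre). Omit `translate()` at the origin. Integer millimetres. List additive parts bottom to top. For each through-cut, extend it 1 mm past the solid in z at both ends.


difference() {
  translate([180, 180, 0]) cylinder(h = 120, r = 180);
  translate([160, 200, -1]) cylinder(h = 122, r = 80);
}
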